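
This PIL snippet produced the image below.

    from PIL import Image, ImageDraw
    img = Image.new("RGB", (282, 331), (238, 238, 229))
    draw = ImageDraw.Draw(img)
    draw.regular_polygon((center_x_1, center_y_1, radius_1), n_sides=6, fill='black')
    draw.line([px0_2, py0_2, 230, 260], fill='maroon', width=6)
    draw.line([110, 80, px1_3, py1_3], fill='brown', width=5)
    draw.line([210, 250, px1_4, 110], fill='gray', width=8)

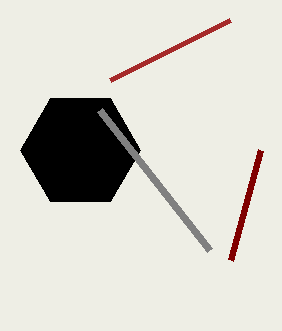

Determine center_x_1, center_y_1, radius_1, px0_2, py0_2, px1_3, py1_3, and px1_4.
center_x_1 = 80; center_y_1 = 150; radius_1 = 60; px0_2 = 260; py0_2 = 150; px1_3 = 230; py1_3 = 20; px1_4 = 100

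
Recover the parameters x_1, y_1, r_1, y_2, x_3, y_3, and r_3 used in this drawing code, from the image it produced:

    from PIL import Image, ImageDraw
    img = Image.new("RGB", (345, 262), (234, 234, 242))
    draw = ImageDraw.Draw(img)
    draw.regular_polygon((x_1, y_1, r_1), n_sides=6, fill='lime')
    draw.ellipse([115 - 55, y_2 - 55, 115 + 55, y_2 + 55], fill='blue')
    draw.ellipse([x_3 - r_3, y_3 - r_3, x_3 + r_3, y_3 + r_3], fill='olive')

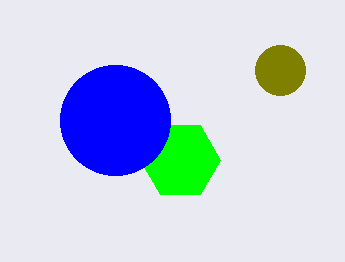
x_1 = 180, y_1 = 160, r_1 = 40, y_2 = 120, x_3 = 280, y_3 = 70, r_3 = 25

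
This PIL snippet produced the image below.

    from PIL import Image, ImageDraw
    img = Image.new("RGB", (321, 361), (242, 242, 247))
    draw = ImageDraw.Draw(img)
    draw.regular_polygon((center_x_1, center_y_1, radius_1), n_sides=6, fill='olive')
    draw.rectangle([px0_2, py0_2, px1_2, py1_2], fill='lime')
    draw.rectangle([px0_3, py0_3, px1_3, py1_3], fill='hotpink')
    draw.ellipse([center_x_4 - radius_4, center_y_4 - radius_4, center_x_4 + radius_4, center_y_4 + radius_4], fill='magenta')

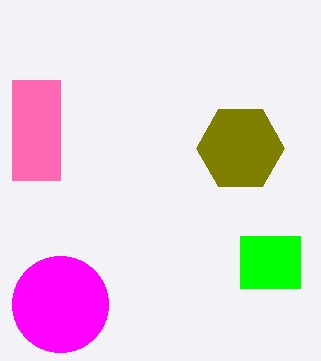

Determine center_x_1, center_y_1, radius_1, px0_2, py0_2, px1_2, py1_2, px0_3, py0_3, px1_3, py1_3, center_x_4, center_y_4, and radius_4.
center_x_1 = 240; center_y_1 = 148; radius_1 = 44; px0_2 = 240; py0_2 = 236; px1_2 = 300; py1_2 = 288; px0_3 = 12; py0_3 = 80; px1_3 = 60; py1_3 = 180; center_x_4 = 60; center_y_4 = 304; radius_4 = 48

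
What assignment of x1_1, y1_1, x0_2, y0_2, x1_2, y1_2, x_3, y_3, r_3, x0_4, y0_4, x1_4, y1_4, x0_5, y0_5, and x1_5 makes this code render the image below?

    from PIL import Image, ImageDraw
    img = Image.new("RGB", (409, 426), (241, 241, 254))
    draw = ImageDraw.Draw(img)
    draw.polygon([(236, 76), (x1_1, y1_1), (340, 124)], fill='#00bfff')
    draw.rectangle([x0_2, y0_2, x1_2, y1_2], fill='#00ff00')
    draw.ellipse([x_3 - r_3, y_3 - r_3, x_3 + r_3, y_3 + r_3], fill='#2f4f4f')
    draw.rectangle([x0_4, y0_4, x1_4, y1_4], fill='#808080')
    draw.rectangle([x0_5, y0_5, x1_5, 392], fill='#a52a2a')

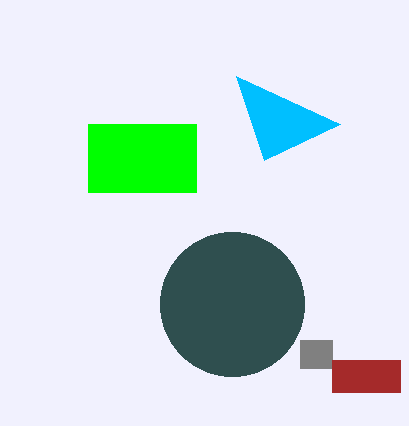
x1_1 = 264; y1_1 = 160; x0_2 = 88; y0_2 = 124; x1_2 = 196; y1_2 = 192; x_3 = 232; y_3 = 304; r_3 = 72; x0_4 = 300; y0_4 = 340; x1_4 = 332; y1_4 = 368; x0_5 = 332; y0_5 = 360; x1_5 = 400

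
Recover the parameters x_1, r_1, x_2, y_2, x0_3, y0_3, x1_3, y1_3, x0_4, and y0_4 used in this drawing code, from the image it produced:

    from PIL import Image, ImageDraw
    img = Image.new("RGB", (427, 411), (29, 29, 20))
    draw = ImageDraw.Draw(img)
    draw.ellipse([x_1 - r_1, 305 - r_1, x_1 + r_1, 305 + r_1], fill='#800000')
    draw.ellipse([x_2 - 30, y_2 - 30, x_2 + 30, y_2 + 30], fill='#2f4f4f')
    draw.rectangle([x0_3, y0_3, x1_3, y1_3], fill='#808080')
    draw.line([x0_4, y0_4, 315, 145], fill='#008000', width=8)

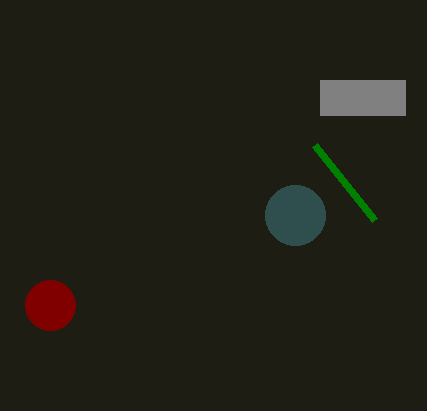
x_1 = 50
r_1 = 25
x_2 = 295
y_2 = 215
x0_3 = 320
y0_3 = 80
x1_3 = 405
y1_3 = 115
x0_4 = 375
y0_4 = 220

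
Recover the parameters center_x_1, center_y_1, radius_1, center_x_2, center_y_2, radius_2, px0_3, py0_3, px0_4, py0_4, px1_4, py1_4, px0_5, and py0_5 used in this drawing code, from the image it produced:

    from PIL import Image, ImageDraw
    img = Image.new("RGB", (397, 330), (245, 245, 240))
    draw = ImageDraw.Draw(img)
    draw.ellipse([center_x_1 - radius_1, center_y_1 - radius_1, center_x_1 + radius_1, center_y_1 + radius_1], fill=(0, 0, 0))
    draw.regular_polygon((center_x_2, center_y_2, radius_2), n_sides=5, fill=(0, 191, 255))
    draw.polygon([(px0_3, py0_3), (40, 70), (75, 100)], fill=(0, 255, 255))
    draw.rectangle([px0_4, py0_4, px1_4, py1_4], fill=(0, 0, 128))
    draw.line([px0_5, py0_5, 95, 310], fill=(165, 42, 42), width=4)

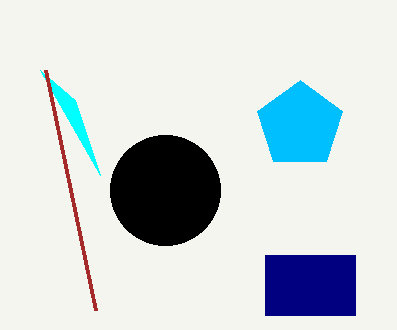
center_x_1 = 165, center_y_1 = 190, radius_1 = 55, center_x_2 = 300, center_y_2 = 125, radius_2 = 45, px0_3 = 100, py0_3 = 175, px0_4 = 265, py0_4 = 255, px1_4 = 355, py1_4 = 315, px0_5 = 45, py0_5 = 70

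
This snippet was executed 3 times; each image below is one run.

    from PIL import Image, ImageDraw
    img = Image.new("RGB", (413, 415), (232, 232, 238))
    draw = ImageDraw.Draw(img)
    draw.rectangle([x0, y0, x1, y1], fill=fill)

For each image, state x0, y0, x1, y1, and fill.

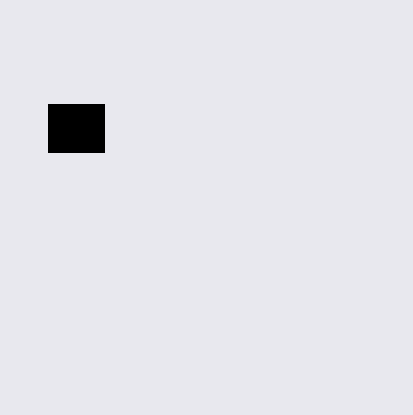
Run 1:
x0 = 48; y0 = 104; x1 = 104; y1 = 152; fill = 'black'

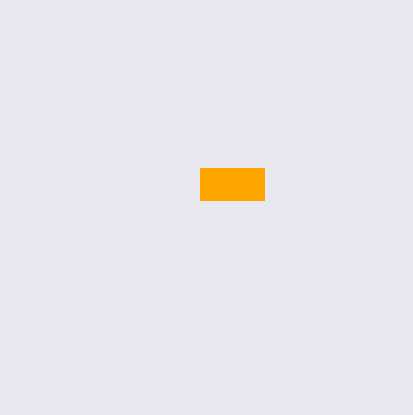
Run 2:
x0 = 200, y0 = 168, x1 = 264, y1 = 200, fill = 'orange'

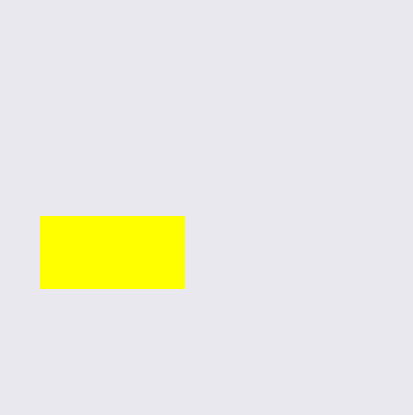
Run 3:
x0 = 40; y0 = 216; x1 = 184; y1 = 288; fill = 'yellow'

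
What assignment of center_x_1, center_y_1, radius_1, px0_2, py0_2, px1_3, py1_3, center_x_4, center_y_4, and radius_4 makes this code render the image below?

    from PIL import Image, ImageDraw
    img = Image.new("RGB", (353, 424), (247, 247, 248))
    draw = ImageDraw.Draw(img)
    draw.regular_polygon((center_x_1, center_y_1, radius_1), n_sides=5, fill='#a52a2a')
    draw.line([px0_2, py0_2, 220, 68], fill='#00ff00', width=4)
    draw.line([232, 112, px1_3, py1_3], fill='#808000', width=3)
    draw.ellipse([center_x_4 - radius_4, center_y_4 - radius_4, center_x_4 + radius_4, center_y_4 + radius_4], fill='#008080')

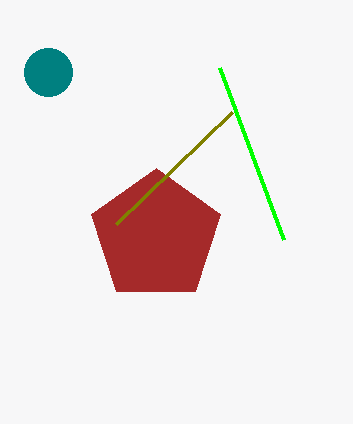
center_x_1 = 156, center_y_1 = 236, radius_1 = 68, px0_2 = 284, py0_2 = 240, px1_3 = 116, py1_3 = 224, center_x_4 = 48, center_y_4 = 72, radius_4 = 24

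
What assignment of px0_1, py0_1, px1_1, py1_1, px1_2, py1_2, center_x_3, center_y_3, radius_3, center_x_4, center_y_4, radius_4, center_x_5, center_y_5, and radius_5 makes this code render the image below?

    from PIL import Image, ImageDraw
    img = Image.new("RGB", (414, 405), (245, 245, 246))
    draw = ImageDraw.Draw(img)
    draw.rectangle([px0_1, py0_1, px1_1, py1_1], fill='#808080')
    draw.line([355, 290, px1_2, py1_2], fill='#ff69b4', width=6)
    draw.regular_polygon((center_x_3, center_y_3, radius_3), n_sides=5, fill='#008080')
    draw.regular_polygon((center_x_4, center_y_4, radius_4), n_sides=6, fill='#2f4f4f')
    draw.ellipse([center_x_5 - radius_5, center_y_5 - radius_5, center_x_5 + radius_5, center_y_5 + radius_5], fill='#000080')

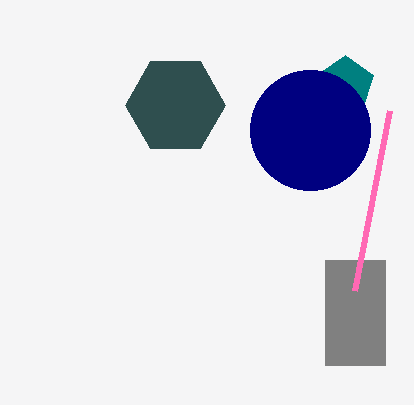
px0_1 = 325; py0_1 = 260; px1_1 = 385; py1_1 = 365; px1_2 = 390; py1_2 = 110; center_x_3 = 345; center_y_3 = 85; radius_3 = 30; center_x_4 = 175; center_y_4 = 105; radius_4 = 50; center_x_5 = 310; center_y_5 = 130; radius_5 = 60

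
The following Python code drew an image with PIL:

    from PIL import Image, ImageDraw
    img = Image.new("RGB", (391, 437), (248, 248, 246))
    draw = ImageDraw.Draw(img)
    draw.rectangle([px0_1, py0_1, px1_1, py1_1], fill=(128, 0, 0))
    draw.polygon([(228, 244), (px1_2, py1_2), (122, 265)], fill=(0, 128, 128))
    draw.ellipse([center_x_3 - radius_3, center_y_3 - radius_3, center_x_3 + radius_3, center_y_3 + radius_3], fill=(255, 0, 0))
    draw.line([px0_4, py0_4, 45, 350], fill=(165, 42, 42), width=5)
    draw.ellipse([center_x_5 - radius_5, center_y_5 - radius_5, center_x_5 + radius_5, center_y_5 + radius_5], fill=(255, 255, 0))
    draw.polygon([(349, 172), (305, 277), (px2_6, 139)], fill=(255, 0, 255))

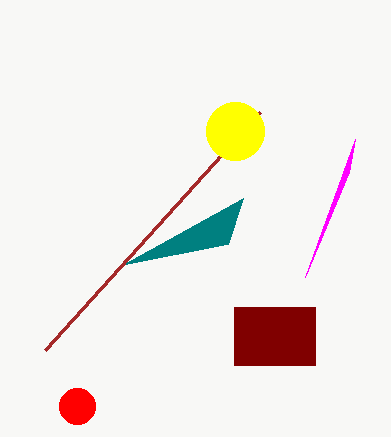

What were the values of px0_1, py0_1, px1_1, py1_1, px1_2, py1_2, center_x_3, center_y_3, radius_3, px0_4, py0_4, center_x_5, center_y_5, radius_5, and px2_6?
px0_1 = 234, py0_1 = 307, px1_1 = 315, py1_1 = 365, px1_2 = 243, py1_2 = 198, center_x_3 = 77, center_y_3 = 406, radius_3 = 18, px0_4 = 260, py0_4 = 112, center_x_5 = 235, center_y_5 = 131, radius_5 = 29, px2_6 = 355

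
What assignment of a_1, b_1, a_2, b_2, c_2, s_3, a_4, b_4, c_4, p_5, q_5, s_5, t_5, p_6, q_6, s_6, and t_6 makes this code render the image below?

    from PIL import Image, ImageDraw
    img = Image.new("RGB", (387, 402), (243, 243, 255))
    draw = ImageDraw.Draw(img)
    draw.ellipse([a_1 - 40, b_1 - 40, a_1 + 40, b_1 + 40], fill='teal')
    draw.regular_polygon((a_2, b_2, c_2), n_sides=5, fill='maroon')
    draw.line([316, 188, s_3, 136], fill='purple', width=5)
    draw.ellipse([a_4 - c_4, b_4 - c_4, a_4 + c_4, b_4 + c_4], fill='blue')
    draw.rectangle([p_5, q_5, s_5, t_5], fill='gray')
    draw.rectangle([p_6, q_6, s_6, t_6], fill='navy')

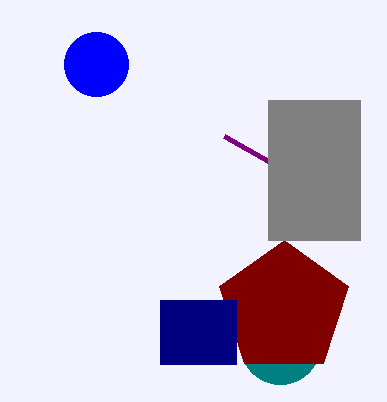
a_1 = 280; b_1 = 344; a_2 = 284; b_2 = 308; c_2 = 68; s_3 = 224; a_4 = 96; b_4 = 64; c_4 = 32; p_5 = 268; q_5 = 100; s_5 = 360; t_5 = 240; p_6 = 160; q_6 = 300; s_6 = 236; t_6 = 364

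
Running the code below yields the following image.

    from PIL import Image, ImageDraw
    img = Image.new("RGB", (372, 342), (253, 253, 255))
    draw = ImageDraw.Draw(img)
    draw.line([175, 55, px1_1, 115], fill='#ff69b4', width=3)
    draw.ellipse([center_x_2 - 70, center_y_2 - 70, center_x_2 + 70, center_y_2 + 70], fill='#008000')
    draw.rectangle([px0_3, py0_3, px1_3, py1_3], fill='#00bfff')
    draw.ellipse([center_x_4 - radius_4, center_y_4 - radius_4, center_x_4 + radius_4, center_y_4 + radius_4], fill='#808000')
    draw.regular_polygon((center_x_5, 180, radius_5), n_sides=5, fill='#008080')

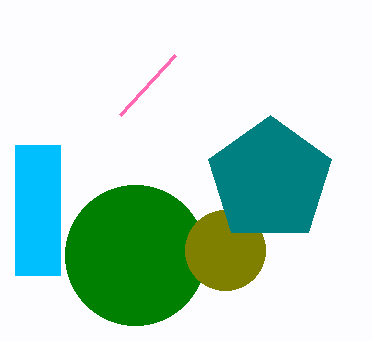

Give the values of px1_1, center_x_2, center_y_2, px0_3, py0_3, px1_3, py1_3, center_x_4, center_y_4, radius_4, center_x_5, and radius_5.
px1_1 = 120, center_x_2 = 135, center_y_2 = 255, px0_3 = 15, py0_3 = 145, px1_3 = 60, py1_3 = 275, center_x_4 = 225, center_y_4 = 250, radius_4 = 40, center_x_5 = 270, radius_5 = 65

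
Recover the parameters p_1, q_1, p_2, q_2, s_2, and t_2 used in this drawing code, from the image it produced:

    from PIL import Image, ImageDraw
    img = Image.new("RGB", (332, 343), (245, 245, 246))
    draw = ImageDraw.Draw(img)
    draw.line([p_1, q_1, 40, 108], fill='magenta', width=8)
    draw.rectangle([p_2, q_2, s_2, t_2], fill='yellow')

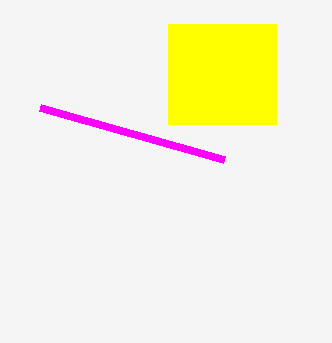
p_1 = 224
q_1 = 160
p_2 = 168
q_2 = 24
s_2 = 276
t_2 = 124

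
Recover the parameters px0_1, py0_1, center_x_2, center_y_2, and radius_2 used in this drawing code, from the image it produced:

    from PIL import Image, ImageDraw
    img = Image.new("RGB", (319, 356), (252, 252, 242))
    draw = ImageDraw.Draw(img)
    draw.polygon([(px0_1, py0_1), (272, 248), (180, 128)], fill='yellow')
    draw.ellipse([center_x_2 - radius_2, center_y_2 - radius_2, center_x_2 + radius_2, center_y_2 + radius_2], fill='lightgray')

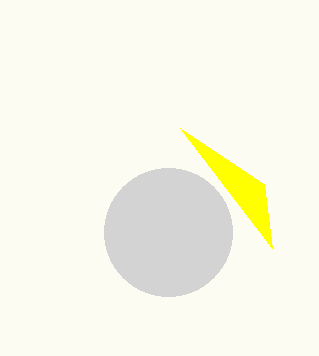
px0_1 = 264; py0_1 = 184; center_x_2 = 168; center_y_2 = 232; radius_2 = 64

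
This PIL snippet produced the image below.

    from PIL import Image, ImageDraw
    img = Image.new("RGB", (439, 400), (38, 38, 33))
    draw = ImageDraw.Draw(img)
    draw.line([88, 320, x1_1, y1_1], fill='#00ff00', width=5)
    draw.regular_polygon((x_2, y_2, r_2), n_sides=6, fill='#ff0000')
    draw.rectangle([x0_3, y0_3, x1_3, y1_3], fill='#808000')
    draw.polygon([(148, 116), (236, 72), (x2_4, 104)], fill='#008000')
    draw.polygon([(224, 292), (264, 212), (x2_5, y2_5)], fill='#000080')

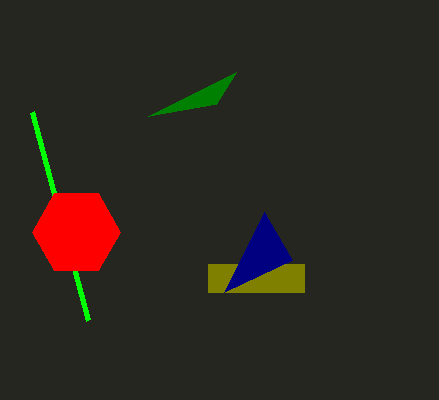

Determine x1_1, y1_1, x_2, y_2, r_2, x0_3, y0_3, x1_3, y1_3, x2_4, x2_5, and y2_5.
x1_1 = 32, y1_1 = 112, x_2 = 76, y_2 = 232, r_2 = 44, x0_3 = 208, y0_3 = 264, x1_3 = 304, y1_3 = 292, x2_4 = 216, x2_5 = 292, y2_5 = 260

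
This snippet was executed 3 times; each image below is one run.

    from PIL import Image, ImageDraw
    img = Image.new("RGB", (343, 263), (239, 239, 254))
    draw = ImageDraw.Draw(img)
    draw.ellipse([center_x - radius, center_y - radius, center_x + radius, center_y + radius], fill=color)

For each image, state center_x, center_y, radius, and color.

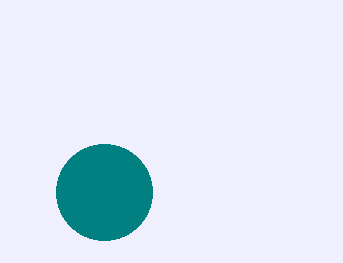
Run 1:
center_x = 104, center_y = 192, radius = 48, color = 'teal'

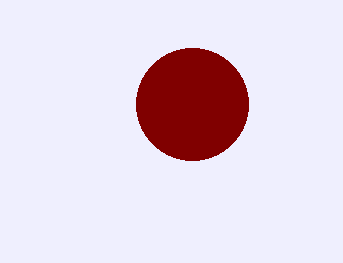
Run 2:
center_x = 192; center_y = 104; radius = 56; color = 'maroon'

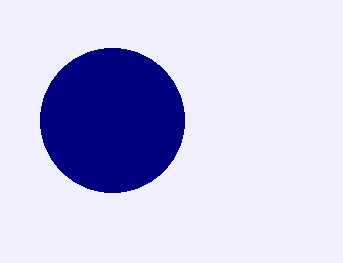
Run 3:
center_x = 112
center_y = 120
radius = 72
color = 'navy'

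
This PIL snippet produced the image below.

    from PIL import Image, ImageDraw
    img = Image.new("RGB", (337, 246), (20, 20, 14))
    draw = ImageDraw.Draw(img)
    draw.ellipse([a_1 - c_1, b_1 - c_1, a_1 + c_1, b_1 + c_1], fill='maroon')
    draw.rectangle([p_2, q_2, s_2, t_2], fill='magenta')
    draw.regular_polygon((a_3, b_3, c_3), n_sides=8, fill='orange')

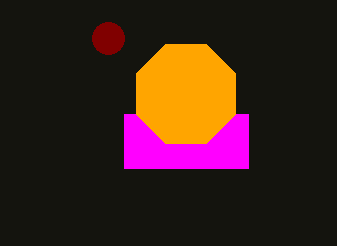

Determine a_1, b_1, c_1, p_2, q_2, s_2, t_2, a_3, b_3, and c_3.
a_1 = 108; b_1 = 38; c_1 = 16; p_2 = 124; q_2 = 114; s_2 = 248; t_2 = 168; a_3 = 186; b_3 = 94; c_3 = 54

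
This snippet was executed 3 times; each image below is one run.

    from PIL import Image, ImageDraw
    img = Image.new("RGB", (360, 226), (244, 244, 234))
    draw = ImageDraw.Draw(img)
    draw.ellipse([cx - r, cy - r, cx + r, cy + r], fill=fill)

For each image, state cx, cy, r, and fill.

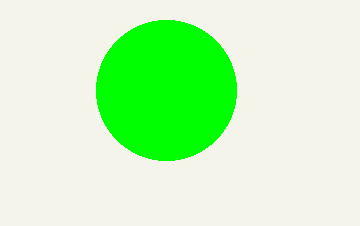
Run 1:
cx = 166; cy = 90; r = 70; fill = 'lime'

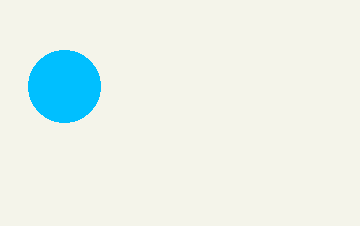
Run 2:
cx = 64; cy = 86; r = 36; fill = 'deepskyblue'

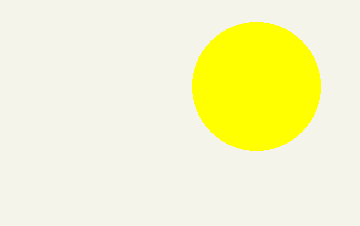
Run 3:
cx = 256
cy = 86
r = 64
fill = 'yellow'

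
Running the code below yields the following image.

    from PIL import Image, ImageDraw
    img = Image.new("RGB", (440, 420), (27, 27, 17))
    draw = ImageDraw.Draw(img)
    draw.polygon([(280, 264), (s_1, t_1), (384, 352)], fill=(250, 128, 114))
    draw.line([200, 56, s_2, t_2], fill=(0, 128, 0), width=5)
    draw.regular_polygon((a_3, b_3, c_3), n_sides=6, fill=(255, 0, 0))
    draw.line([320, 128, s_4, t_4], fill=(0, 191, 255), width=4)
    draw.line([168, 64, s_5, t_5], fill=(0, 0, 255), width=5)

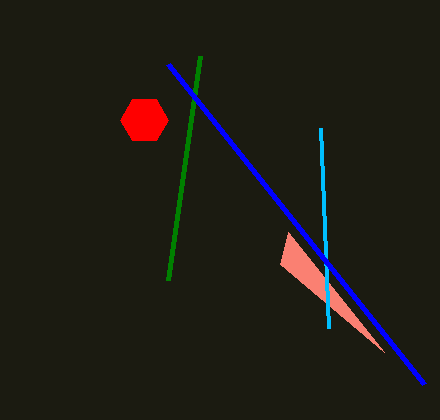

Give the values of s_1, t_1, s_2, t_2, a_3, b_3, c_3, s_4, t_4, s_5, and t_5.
s_1 = 288, t_1 = 232, s_2 = 168, t_2 = 280, a_3 = 144, b_3 = 120, c_3 = 24, s_4 = 328, t_4 = 328, s_5 = 424, t_5 = 384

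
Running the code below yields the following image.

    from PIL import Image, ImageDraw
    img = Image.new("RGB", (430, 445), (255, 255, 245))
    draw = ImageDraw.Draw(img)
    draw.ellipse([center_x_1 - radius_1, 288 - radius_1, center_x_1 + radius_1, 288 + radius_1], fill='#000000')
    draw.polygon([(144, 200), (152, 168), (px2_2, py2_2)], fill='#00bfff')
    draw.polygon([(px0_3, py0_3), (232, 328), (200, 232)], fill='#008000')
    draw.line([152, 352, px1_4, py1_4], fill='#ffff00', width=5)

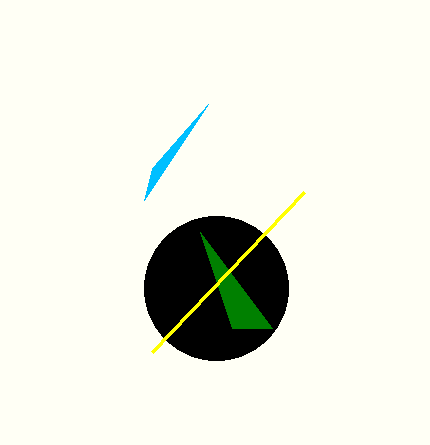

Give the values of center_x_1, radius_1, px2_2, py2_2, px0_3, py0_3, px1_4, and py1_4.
center_x_1 = 216
radius_1 = 72
px2_2 = 208
py2_2 = 104
px0_3 = 272
py0_3 = 328
px1_4 = 304
py1_4 = 192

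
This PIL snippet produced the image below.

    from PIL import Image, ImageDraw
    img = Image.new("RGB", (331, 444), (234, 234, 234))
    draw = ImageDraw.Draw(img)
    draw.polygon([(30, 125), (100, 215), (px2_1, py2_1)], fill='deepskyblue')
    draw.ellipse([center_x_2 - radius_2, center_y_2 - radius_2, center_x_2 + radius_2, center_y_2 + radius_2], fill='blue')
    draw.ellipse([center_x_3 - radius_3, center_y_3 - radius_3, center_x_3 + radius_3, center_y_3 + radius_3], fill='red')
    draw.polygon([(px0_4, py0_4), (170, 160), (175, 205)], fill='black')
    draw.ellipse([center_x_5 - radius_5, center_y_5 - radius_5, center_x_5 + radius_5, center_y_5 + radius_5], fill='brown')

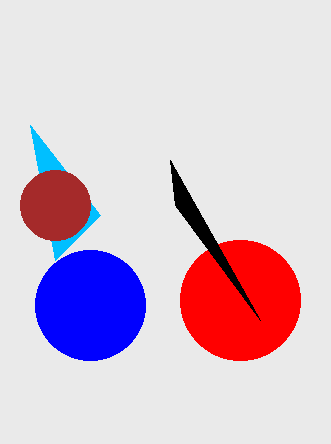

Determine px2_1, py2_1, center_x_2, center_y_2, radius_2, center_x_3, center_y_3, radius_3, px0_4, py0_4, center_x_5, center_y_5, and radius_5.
px2_1 = 55
py2_1 = 260
center_x_2 = 90
center_y_2 = 305
radius_2 = 55
center_x_3 = 240
center_y_3 = 300
radius_3 = 60
px0_4 = 260
py0_4 = 320
center_x_5 = 55
center_y_5 = 205
radius_5 = 35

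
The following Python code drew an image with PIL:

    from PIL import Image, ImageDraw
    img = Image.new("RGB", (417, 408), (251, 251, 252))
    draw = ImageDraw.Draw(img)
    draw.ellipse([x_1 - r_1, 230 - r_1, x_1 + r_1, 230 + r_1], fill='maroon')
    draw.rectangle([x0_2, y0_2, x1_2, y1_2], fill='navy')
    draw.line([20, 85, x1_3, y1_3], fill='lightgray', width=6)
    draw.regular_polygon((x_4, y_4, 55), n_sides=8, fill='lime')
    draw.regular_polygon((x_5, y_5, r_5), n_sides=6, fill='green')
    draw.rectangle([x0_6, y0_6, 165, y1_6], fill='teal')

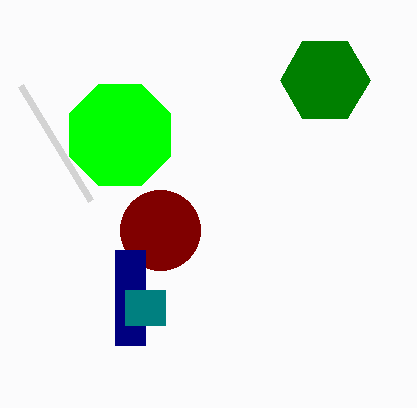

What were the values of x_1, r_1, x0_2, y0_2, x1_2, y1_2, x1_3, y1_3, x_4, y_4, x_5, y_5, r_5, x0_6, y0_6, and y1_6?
x_1 = 160, r_1 = 40, x0_2 = 115, y0_2 = 250, x1_2 = 145, y1_2 = 345, x1_3 = 90, y1_3 = 200, x_4 = 120, y_4 = 135, x_5 = 325, y_5 = 80, r_5 = 45, x0_6 = 125, y0_6 = 290, y1_6 = 325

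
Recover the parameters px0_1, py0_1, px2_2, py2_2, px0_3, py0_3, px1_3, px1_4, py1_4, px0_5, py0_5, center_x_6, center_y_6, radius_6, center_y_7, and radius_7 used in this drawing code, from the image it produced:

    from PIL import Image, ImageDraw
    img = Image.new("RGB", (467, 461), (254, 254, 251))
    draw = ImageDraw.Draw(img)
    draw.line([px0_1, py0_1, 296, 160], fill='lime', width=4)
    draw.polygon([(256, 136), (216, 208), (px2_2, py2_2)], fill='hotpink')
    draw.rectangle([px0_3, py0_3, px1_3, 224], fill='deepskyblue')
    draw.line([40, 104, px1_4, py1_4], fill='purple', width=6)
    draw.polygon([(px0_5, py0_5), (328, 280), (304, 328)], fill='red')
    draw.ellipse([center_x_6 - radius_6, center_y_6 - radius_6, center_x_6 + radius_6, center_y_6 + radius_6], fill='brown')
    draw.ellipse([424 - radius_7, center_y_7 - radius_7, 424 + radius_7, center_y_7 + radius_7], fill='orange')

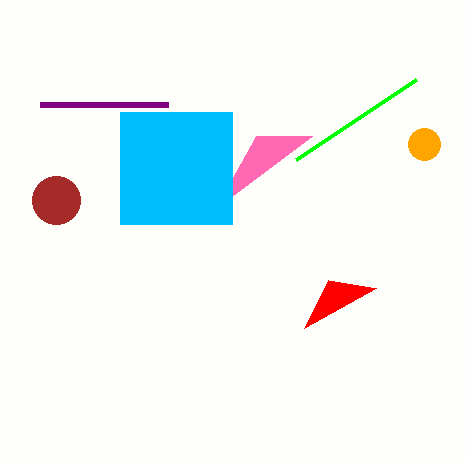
px0_1 = 416, py0_1 = 80, px2_2 = 312, py2_2 = 136, px0_3 = 120, py0_3 = 112, px1_3 = 232, px1_4 = 168, py1_4 = 104, px0_5 = 376, py0_5 = 288, center_x_6 = 56, center_y_6 = 200, radius_6 = 24, center_y_7 = 144, radius_7 = 16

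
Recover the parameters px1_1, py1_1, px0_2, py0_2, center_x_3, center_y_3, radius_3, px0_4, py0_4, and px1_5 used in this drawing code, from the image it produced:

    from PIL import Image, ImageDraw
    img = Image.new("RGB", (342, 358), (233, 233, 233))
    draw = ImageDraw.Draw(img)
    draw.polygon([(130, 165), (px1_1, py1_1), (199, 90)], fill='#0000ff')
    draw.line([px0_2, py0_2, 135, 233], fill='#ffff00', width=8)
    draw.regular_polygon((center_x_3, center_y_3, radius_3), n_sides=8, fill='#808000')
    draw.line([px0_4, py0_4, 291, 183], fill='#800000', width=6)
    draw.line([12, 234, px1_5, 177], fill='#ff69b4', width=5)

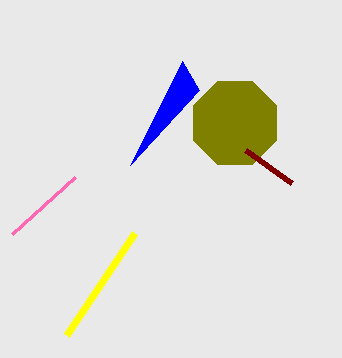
px1_1 = 182; py1_1 = 61; px0_2 = 67; py0_2 = 335; center_x_3 = 235; center_y_3 = 123; radius_3 = 45; px0_4 = 245; py0_4 = 150; px1_5 = 75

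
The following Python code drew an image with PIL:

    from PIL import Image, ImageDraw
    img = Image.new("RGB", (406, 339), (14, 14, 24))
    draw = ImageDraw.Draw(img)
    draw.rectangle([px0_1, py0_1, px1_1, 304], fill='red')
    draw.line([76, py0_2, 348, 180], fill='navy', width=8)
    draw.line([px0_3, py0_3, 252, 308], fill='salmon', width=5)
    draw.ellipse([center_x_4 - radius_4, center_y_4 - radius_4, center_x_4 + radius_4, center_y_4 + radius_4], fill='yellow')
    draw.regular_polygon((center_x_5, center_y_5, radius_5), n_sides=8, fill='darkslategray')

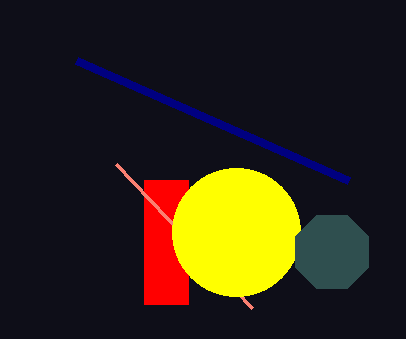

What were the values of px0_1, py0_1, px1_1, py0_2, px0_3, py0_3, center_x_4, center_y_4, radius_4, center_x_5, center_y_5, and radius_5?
px0_1 = 144, py0_1 = 180, px1_1 = 188, py0_2 = 60, px0_3 = 116, py0_3 = 164, center_x_4 = 236, center_y_4 = 232, radius_4 = 64, center_x_5 = 332, center_y_5 = 252, radius_5 = 40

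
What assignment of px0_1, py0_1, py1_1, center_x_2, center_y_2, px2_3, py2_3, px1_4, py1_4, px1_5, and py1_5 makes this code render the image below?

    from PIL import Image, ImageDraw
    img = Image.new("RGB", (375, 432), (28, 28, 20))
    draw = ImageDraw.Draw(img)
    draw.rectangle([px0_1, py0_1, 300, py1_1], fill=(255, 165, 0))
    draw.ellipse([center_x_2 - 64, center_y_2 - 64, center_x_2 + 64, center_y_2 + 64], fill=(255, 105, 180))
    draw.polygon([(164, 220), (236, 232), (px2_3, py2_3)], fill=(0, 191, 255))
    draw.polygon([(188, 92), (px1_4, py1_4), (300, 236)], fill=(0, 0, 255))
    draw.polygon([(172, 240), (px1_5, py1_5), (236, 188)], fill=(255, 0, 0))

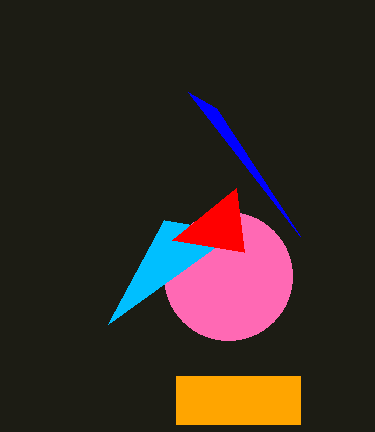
px0_1 = 176
py0_1 = 376
py1_1 = 424
center_x_2 = 228
center_y_2 = 276
px2_3 = 108
py2_3 = 324
px1_4 = 216
py1_4 = 108
px1_5 = 244
py1_5 = 252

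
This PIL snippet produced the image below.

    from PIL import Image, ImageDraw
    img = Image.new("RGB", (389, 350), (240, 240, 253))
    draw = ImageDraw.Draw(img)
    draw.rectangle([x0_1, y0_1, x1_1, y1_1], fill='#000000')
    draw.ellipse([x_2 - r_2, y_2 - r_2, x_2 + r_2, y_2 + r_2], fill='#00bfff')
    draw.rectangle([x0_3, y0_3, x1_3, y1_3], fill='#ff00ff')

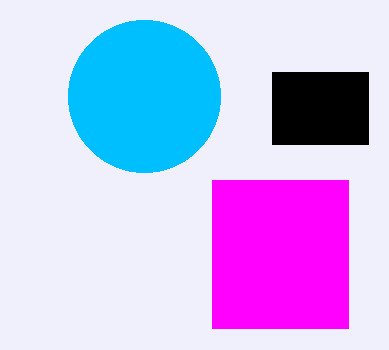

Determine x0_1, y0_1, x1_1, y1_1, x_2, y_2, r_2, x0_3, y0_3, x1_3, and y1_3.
x0_1 = 272
y0_1 = 72
x1_1 = 368
y1_1 = 144
x_2 = 144
y_2 = 96
r_2 = 76
x0_3 = 212
y0_3 = 180
x1_3 = 348
y1_3 = 328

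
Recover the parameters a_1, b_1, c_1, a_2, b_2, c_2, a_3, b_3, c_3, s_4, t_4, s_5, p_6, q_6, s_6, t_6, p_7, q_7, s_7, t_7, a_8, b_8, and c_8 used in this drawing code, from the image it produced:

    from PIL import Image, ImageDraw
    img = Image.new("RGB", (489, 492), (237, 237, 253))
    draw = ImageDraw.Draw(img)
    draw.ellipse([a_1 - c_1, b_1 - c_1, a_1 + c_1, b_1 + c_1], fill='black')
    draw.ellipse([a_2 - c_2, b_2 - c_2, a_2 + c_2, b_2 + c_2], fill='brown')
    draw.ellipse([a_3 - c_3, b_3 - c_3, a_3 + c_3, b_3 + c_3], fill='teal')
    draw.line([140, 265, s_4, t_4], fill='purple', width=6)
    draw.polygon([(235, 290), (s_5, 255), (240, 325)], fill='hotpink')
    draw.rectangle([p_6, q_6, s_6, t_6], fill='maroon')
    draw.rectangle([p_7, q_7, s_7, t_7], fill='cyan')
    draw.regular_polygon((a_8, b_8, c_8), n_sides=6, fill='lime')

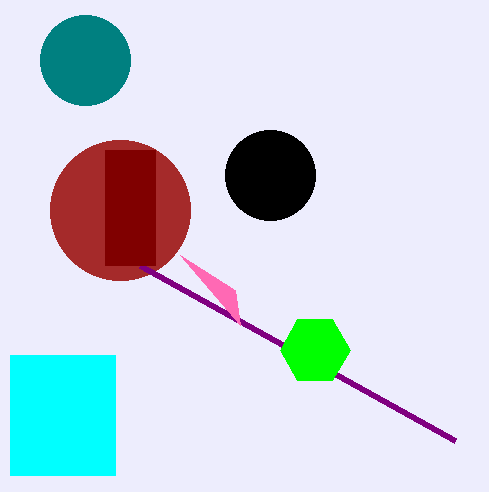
a_1 = 270; b_1 = 175; c_1 = 45; a_2 = 120; b_2 = 210; c_2 = 70; a_3 = 85; b_3 = 60; c_3 = 45; s_4 = 455; t_4 = 440; s_5 = 180; p_6 = 105; q_6 = 150; s_6 = 155; t_6 = 265; p_7 = 10; q_7 = 355; s_7 = 115; t_7 = 475; a_8 = 315; b_8 = 350; c_8 = 35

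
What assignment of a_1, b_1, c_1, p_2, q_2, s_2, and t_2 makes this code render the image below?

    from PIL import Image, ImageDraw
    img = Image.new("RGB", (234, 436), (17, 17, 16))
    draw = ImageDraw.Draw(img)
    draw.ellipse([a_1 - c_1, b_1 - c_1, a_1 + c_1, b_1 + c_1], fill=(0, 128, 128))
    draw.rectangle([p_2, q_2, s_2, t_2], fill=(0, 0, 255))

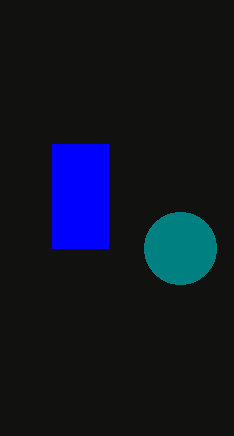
a_1 = 180; b_1 = 248; c_1 = 36; p_2 = 52; q_2 = 144; s_2 = 108; t_2 = 248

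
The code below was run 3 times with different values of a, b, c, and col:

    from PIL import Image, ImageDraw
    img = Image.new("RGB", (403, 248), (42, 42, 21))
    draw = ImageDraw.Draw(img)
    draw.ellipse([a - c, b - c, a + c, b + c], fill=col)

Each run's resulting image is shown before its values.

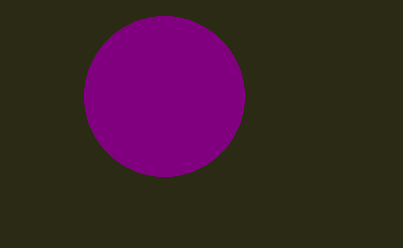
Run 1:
a = 164
b = 96
c = 80
col = 'purple'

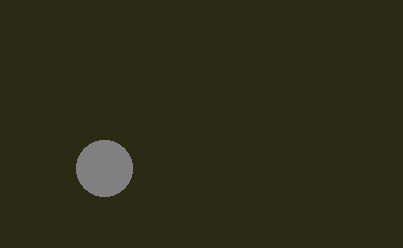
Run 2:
a = 104
b = 168
c = 28
col = 'gray'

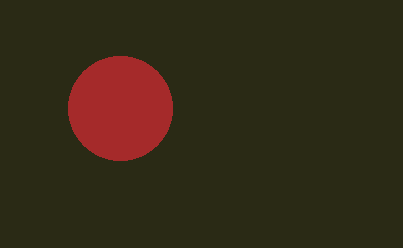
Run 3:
a = 120
b = 108
c = 52
col = 'brown'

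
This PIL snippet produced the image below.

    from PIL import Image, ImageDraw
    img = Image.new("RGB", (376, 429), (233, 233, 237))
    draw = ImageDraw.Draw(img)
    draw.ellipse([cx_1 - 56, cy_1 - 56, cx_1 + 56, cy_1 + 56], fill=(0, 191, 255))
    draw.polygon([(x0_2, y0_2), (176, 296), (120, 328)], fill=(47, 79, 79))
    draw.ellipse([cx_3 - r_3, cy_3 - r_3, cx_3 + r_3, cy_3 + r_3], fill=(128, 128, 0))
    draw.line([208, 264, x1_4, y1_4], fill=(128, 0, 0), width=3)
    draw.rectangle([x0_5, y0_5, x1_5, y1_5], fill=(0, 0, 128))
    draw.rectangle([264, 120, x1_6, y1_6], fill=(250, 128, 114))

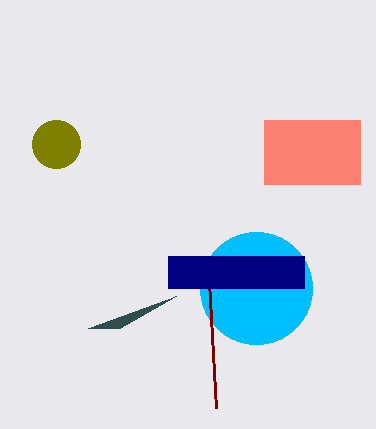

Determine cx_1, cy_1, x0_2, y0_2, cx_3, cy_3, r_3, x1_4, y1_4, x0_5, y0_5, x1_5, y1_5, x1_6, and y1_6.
cx_1 = 256; cy_1 = 288; x0_2 = 88; y0_2 = 328; cx_3 = 56; cy_3 = 144; r_3 = 24; x1_4 = 216; y1_4 = 408; x0_5 = 168; y0_5 = 256; x1_5 = 304; y1_5 = 288; x1_6 = 360; y1_6 = 184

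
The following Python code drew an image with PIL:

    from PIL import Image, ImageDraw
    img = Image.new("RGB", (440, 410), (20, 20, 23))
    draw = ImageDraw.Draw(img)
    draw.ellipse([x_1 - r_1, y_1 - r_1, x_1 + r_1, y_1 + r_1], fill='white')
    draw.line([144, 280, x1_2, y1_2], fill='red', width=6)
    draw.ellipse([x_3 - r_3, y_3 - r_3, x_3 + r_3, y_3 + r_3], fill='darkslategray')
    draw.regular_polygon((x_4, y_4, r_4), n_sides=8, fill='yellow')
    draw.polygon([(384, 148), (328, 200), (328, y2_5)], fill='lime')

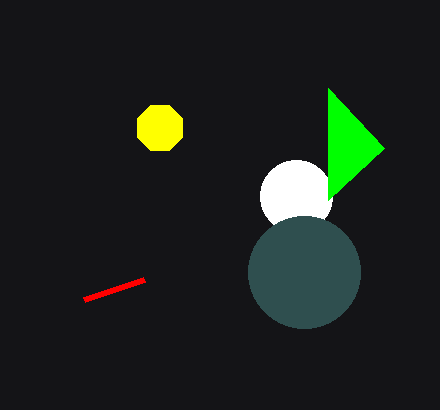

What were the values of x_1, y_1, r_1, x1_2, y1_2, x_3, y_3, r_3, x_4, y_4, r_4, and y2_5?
x_1 = 296; y_1 = 196; r_1 = 36; x1_2 = 84; y1_2 = 300; x_3 = 304; y_3 = 272; r_3 = 56; x_4 = 160; y_4 = 128; r_4 = 24; y2_5 = 88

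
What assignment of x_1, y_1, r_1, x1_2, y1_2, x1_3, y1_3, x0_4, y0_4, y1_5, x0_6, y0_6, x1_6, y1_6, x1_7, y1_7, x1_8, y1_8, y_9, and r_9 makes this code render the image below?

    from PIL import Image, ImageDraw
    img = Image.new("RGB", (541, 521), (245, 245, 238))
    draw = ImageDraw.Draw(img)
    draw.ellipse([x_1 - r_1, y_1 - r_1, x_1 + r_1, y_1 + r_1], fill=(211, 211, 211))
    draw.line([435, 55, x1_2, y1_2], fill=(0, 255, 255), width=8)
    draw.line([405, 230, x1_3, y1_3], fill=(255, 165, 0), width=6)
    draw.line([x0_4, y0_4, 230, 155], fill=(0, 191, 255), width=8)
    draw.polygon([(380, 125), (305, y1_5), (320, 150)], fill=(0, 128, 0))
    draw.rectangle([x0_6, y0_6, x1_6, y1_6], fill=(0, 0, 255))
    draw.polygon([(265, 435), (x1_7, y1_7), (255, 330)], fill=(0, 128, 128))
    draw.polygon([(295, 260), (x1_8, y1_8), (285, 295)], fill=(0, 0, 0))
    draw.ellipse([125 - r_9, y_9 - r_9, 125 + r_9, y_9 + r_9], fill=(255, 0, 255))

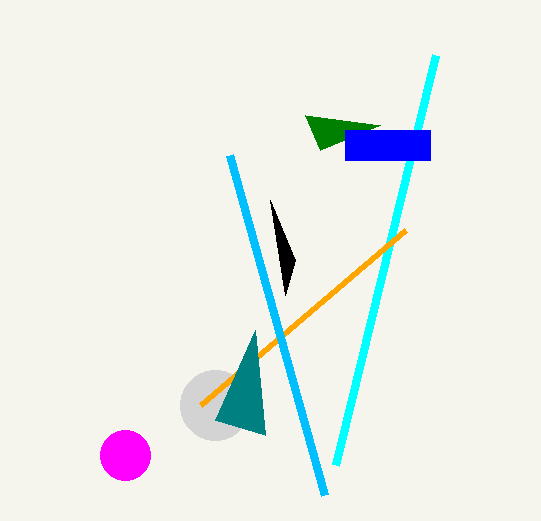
x_1 = 215; y_1 = 405; r_1 = 35; x1_2 = 335; y1_2 = 465; x1_3 = 200; y1_3 = 405; x0_4 = 325; y0_4 = 495; y1_5 = 115; x0_6 = 345; y0_6 = 130; x1_6 = 430; y1_6 = 160; x1_7 = 215; y1_7 = 420; x1_8 = 270; y1_8 = 200; y_9 = 455; r_9 = 25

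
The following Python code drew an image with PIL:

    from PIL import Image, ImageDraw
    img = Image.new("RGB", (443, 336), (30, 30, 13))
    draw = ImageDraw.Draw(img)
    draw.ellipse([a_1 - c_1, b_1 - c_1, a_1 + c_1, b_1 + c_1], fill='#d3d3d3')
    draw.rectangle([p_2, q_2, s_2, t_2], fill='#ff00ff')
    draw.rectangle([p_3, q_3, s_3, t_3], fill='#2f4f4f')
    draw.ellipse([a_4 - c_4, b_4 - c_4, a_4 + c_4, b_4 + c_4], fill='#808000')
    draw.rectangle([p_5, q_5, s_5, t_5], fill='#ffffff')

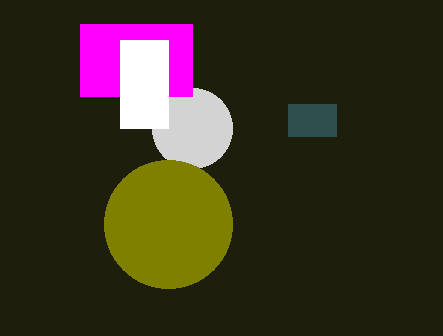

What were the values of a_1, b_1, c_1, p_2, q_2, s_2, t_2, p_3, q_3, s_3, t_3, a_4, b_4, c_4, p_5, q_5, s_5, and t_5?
a_1 = 192, b_1 = 128, c_1 = 40, p_2 = 80, q_2 = 24, s_2 = 192, t_2 = 96, p_3 = 288, q_3 = 104, s_3 = 336, t_3 = 136, a_4 = 168, b_4 = 224, c_4 = 64, p_5 = 120, q_5 = 40, s_5 = 168, t_5 = 128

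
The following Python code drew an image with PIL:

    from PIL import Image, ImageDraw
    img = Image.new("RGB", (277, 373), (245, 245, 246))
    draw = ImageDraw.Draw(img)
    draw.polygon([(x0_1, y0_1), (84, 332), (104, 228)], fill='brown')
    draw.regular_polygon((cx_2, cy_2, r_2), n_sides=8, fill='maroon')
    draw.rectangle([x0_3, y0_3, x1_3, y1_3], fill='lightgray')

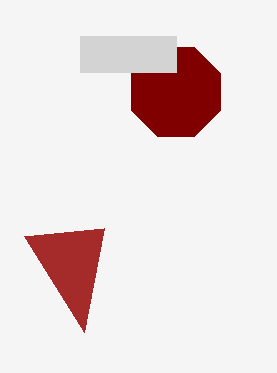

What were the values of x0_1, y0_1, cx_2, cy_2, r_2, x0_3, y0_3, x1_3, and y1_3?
x0_1 = 24; y0_1 = 236; cx_2 = 176; cy_2 = 92; r_2 = 48; x0_3 = 80; y0_3 = 36; x1_3 = 176; y1_3 = 72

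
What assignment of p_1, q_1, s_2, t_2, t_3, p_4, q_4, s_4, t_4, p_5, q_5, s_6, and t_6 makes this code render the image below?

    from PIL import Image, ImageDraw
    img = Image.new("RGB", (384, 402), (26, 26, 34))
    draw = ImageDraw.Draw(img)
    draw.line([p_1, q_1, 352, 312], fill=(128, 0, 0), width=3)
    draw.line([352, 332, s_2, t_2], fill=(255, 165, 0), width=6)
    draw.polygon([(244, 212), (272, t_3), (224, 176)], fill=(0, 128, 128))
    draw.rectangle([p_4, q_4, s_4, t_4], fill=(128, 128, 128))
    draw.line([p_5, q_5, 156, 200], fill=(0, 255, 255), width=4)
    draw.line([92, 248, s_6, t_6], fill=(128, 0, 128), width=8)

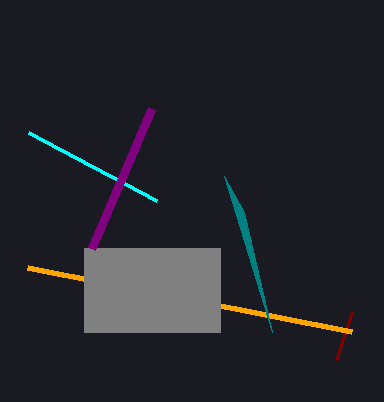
p_1 = 336, q_1 = 360, s_2 = 28, t_2 = 268, t_3 = 332, p_4 = 84, q_4 = 248, s_4 = 220, t_4 = 332, p_5 = 28, q_5 = 132, s_6 = 152, t_6 = 108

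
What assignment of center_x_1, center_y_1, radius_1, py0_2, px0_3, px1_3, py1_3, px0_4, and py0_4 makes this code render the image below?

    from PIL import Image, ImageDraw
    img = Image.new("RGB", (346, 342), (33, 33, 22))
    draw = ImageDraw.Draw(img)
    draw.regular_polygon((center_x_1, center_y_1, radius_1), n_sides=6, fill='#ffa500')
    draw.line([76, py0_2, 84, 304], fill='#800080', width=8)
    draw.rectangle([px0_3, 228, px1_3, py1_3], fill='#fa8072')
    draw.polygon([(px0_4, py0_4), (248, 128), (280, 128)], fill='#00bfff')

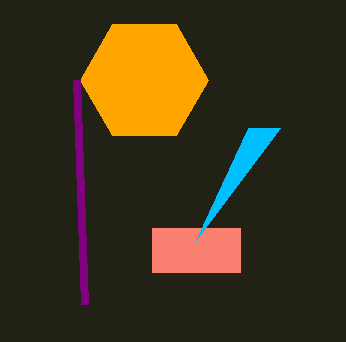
center_x_1 = 144; center_y_1 = 80; radius_1 = 64; py0_2 = 80; px0_3 = 152; px1_3 = 240; py1_3 = 272; px0_4 = 196; py0_4 = 240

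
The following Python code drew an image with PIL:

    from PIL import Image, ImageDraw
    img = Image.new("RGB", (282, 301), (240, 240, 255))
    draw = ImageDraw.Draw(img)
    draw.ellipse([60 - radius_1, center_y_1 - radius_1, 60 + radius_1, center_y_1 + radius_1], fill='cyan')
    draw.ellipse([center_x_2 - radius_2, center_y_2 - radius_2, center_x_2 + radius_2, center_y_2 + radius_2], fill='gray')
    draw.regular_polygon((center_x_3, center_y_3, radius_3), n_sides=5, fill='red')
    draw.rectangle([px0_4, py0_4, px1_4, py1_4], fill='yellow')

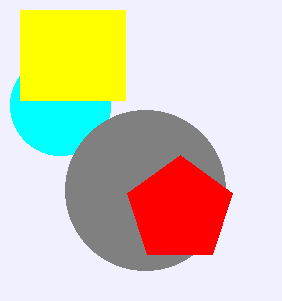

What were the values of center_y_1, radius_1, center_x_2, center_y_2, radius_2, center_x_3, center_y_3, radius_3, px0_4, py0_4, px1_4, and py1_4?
center_y_1 = 105
radius_1 = 50
center_x_2 = 145
center_y_2 = 190
radius_2 = 80
center_x_3 = 180
center_y_3 = 210
radius_3 = 55
px0_4 = 20
py0_4 = 10
px1_4 = 125
py1_4 = 100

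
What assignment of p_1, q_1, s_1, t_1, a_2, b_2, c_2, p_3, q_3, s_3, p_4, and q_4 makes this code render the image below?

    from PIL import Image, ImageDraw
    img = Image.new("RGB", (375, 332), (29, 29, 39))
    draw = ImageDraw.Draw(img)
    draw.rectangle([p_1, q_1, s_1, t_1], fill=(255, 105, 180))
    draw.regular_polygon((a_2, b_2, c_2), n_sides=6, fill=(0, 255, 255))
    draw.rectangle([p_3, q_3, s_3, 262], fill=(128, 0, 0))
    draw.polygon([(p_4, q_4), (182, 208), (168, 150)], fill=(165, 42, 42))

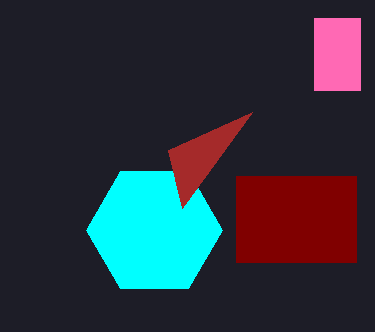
p_1 = 314
q_1 = 18
s_1 = 360
t_1 = 90
a_2 = 154
b_2 = 230
c_2 = 68
p_3 = 236
q_3 = 176
s_3 = 356
p_4 = 252
q_4 = 112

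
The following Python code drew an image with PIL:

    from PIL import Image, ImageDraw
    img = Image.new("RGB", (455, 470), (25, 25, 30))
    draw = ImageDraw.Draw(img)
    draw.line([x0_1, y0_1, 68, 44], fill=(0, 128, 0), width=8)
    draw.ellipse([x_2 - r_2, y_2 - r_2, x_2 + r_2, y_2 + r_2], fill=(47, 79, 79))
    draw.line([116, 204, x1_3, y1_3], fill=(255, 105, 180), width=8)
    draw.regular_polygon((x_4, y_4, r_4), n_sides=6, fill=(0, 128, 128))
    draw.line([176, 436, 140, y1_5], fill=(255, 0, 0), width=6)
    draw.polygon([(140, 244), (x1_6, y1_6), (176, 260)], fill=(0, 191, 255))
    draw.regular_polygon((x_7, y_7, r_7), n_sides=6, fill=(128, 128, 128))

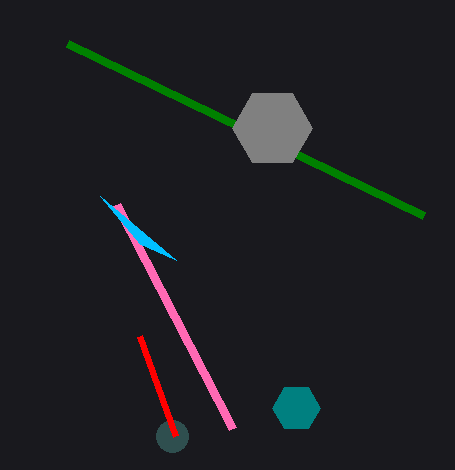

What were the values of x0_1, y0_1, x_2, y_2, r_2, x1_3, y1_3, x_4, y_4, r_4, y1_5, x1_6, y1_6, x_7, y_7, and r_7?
x0_1 = 424
y0_1 = 216
x_2 = 172
y_2 = 436
r_2 = 16
x1_3 = 232
y1_3 = 428
x_4 = 296
y_4 = 408
r_4 = 24
y1_5 = 336
x1_6 = 100
y1_6 = 196
x_7 = 272
y_7 = 128
r_7 = 40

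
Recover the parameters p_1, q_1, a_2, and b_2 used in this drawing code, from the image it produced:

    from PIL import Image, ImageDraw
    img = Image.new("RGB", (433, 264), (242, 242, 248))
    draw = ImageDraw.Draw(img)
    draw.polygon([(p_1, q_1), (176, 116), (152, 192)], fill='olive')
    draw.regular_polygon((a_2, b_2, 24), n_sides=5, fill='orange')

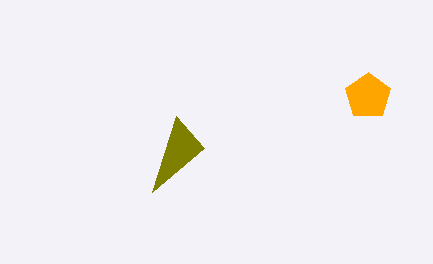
p_1 = 204
q_1 = 148
a_2 = 368
b_2 = 96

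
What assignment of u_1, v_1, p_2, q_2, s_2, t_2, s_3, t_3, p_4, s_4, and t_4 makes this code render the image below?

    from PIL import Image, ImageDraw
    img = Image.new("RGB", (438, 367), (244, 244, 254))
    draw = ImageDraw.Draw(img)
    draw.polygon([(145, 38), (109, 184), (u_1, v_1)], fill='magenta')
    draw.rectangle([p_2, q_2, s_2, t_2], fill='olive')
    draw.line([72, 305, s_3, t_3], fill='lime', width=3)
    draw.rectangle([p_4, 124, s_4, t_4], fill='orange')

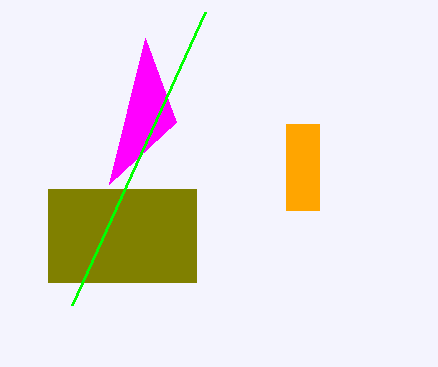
u_1 = 176, v_1 = 122, p_2 = 48, q_2 = 189, s_2 = 196, t_2 = 282, s_3 = 205, t_3 = 12, p_4 = 286, s_4 = 319, t_4 = 210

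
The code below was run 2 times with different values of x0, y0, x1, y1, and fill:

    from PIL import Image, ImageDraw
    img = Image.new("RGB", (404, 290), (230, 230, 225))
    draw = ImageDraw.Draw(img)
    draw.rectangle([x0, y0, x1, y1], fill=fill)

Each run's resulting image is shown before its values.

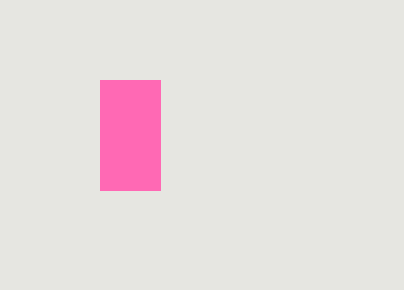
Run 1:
x0 = 100, y0 = 80, x1 = 160, y1 = 190, fill = 'hotpink'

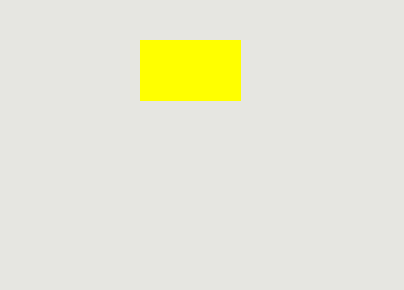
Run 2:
x0 = 140
y0 = 40
x1 = 240
y1 = 100
fill = 'yellow'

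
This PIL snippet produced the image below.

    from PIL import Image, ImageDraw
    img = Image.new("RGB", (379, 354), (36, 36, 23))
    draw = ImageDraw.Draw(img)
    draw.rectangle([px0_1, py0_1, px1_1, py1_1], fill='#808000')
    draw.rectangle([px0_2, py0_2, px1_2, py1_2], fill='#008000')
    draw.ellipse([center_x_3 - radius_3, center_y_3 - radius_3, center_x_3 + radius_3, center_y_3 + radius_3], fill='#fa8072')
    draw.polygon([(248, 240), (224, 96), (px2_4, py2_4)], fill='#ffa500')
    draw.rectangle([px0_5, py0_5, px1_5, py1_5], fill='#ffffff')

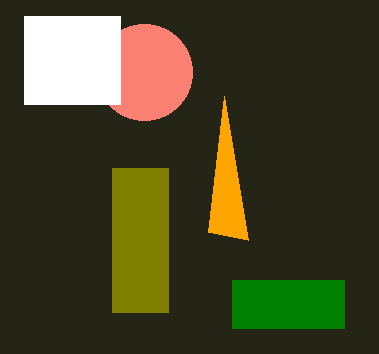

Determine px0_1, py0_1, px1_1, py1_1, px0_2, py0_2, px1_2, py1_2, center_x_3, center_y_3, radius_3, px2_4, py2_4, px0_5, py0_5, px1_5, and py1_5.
px0_1 = 112; py0_1 = 168; px1_1 = 168; py1_1 = 312; px0_2 = 232; py0_2 = 280; px1_2 = 344; py1_2 = 328; center_x_3 = 144; center_y_3 = 72; radius_3 = 48; px2_4 = 208; py2_4 = 232; px0_5 = 24; py0_5 = 16; px1_5 = 120; py1_5 = 104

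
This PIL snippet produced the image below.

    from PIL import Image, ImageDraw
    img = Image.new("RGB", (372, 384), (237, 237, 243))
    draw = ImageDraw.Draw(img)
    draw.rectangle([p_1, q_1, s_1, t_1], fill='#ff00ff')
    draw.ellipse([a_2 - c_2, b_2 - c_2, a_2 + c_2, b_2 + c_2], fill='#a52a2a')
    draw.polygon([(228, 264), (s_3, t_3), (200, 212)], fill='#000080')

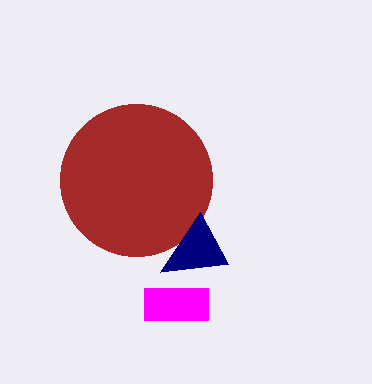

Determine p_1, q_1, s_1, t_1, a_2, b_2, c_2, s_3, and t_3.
p_1 = 144
q_1 = 288
s_1 = 208
t_1 = 320
a_2 = 136
b_2 = 180
c_2 = 76
s_3 = 160
t_3 = 272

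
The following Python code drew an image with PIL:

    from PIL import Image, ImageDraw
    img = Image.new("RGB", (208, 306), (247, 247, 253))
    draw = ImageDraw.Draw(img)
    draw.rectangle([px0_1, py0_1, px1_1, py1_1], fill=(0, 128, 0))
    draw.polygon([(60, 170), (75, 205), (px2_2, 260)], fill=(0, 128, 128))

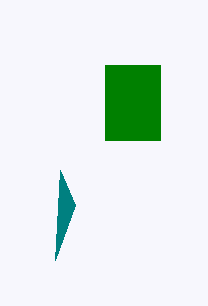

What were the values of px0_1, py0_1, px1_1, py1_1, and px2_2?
px0_1 = 105, py0_1 = 65, px1_1 = 160, py1_1 = 140, px2_2 = 55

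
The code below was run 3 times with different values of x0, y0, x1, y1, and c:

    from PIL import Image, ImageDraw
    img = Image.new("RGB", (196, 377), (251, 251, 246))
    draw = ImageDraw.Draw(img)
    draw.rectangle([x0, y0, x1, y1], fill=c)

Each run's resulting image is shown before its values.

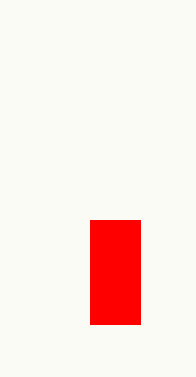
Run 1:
x0 = 90
y0 = 220
x1 = 140
y1 = 324
c = 'red'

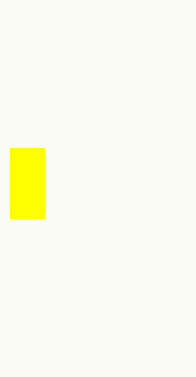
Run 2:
x0 = 10, y0 = 148, x1 = 44, y1 = 218, c = 'yellow'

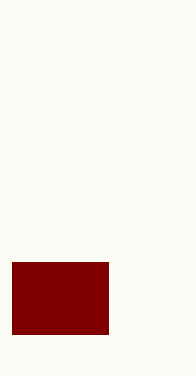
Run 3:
x0 = 12
y0 = 262
x1 = 108
y1 = 334
c = 'maroon'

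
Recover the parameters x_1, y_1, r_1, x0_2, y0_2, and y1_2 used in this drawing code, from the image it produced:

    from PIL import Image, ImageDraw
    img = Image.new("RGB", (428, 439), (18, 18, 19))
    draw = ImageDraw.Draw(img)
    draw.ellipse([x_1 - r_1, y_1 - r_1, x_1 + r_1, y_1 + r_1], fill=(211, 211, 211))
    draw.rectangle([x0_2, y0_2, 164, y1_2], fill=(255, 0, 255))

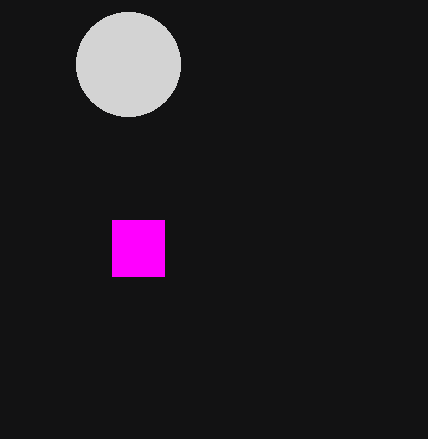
x_1 = 128; y_1 = 64; r_1 = 52; x0_2 = 112; y0_2 = 220; y1_2 = 276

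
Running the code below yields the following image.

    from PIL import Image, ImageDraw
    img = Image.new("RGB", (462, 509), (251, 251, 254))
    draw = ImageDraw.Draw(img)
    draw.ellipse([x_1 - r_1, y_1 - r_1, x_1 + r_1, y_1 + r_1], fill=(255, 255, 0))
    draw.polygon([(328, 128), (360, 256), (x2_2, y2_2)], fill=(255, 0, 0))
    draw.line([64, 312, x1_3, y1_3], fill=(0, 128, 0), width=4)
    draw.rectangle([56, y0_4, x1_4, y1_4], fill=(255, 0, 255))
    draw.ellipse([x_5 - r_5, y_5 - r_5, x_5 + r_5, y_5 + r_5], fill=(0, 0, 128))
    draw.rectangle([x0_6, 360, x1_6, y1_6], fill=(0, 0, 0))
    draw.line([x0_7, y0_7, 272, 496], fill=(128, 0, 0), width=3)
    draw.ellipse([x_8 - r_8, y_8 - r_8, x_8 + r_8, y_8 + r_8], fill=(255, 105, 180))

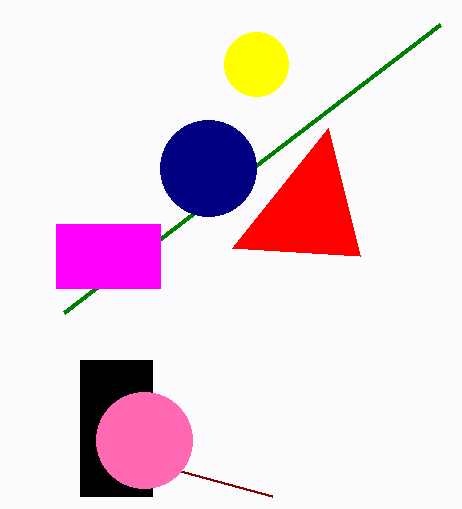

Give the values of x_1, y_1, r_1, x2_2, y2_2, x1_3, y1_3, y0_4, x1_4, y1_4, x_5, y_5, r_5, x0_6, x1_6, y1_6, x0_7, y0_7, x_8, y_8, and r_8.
x_1 = 256, y_1 = 64, r_1 = 32, x2_2 = 232, y2_2 = 248, x1_3 = 440, y1_3 = 24, y0_4 = 224, x1_4 = 160, y1_4 = 288, x_5 = 208, y_5 = 168, r_5 = 48, x0_6 = 80, x1_6 = 152, y1_6 = 496, x0_7 = 96, y0_7 = 448, x_8 = 144, y_8 = 440, r_8 = 48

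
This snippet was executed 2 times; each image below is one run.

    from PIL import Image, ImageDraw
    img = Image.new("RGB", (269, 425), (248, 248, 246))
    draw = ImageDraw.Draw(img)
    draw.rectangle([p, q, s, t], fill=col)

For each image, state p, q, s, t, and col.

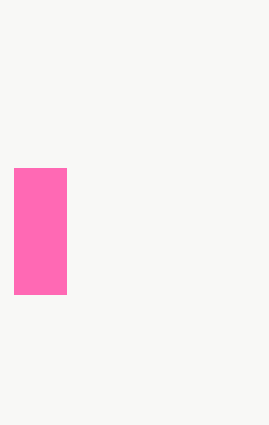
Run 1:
p = 14, q = 168, s = 66, t = 294, col = 'hotpink'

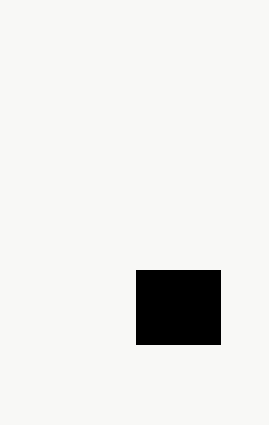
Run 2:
p = 136, q = 270, s = 220, t = 344, col = 'black'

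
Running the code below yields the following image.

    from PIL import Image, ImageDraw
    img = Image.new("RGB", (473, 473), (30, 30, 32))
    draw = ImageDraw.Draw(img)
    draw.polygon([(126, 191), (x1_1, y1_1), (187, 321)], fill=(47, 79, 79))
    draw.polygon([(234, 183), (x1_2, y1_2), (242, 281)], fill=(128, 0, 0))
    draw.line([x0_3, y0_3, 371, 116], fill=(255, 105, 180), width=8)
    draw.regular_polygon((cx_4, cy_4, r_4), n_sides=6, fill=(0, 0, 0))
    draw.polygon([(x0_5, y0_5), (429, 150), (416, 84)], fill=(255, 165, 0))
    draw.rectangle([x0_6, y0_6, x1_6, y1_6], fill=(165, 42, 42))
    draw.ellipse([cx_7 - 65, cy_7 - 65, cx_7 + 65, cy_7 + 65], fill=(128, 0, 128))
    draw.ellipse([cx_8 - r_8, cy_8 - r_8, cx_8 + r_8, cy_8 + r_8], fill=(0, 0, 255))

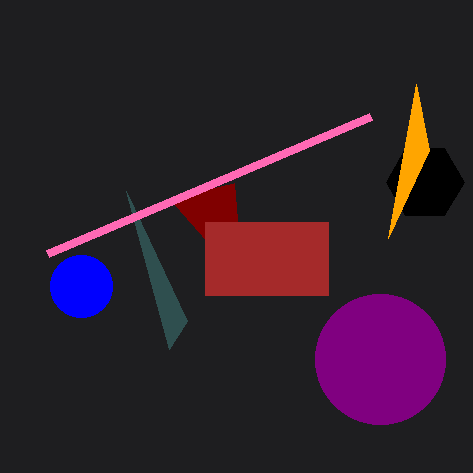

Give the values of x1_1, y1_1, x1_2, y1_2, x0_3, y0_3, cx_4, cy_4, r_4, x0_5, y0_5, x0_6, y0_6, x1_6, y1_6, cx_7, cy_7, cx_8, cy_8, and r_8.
x1_1 = 169
y1_1 = 349
x1_2 = 169
y1_2 = 198
x0_3 = 48
y0_3 = 253
cx_4 = 425
cy_4 = 182
r_4 = 39
x0_5 = 388
y0_5 = 238
x0_6 = 205
y0_6 = 222
x1_6 = 328
y1_6 = 295
cx_7 = 380
cy_7 = 359
cx_8 = 81
cy_8 = 286
r_8 = 31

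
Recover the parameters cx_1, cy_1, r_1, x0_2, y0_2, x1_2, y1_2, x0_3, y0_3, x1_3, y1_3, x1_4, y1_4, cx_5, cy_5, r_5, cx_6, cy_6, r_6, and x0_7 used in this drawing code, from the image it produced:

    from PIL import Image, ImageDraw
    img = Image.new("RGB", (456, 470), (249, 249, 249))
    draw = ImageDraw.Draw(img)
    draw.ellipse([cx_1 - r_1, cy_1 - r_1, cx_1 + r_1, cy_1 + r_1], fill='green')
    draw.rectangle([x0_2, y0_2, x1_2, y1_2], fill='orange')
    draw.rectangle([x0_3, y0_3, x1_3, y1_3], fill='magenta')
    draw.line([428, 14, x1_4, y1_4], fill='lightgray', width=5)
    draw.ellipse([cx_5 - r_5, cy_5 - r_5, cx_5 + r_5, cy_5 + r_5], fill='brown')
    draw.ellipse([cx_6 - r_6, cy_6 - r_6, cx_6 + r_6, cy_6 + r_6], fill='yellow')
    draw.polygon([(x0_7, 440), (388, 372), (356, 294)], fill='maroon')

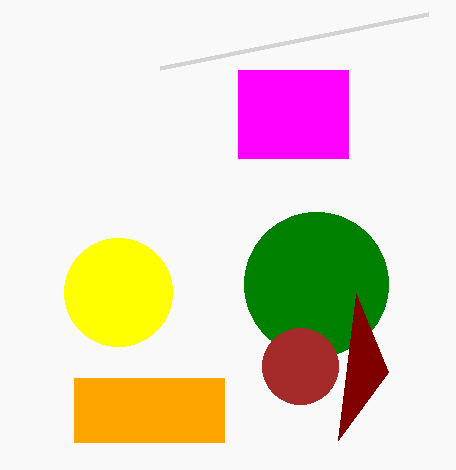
cx_1 = 316, cy_1 = 284, r_1 = 72, x0_2 = 74, y0_2 = 378, x1_2 = 224, y1_2 = 442, x0_3 = 238, y0_3 = 70, x1_3 = 348, y1_3 = 158, x1_4 = 160, y1_4 = 68, cx_5 = 300, cy_5 = 366, r_5 = 38, cx_6 = 118, cy_6 = 292, r_6 = 54, x0_7 = 338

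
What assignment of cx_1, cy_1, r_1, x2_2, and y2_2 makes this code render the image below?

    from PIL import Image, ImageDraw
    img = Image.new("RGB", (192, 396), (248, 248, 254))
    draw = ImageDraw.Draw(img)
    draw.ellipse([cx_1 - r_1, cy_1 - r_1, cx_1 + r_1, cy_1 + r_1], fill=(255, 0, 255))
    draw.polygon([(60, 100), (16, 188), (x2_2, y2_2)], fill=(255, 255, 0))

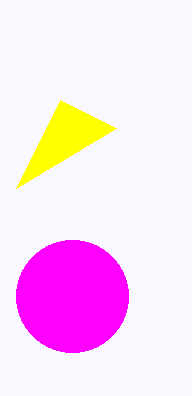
cx_1 = 72; cy_1 = 296; r_1 = 56; x2_2 = 116; y2_2 = 128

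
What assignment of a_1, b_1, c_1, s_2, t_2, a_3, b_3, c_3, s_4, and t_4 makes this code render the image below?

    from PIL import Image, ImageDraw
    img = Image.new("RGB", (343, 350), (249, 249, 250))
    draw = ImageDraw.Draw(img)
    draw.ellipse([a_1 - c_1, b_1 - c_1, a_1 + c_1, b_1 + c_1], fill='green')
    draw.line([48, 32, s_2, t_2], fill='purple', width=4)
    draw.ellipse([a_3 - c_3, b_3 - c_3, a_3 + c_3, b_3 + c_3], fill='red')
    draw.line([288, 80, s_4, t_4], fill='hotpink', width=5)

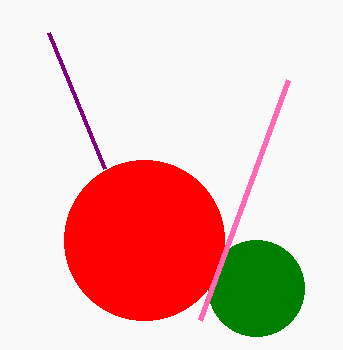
a_1 = 256, b_1 = 288, c_1 = 48, s_2 = 104, t_2 = 168, a_3 = 144, b_3 = 240, c_3 = 80, s_4 = 200, t_4 = 320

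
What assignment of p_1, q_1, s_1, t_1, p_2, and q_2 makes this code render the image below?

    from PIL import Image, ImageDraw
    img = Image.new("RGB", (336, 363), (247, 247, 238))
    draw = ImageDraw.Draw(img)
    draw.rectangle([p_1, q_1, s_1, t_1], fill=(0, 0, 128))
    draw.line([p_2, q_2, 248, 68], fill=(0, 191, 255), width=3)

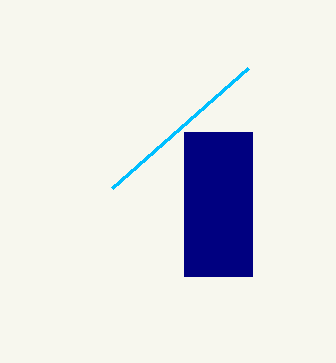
p_1 = 184
q_1 = 132
s_1 = 252
t_1 = 276
p_2 = 112
q_2 = 188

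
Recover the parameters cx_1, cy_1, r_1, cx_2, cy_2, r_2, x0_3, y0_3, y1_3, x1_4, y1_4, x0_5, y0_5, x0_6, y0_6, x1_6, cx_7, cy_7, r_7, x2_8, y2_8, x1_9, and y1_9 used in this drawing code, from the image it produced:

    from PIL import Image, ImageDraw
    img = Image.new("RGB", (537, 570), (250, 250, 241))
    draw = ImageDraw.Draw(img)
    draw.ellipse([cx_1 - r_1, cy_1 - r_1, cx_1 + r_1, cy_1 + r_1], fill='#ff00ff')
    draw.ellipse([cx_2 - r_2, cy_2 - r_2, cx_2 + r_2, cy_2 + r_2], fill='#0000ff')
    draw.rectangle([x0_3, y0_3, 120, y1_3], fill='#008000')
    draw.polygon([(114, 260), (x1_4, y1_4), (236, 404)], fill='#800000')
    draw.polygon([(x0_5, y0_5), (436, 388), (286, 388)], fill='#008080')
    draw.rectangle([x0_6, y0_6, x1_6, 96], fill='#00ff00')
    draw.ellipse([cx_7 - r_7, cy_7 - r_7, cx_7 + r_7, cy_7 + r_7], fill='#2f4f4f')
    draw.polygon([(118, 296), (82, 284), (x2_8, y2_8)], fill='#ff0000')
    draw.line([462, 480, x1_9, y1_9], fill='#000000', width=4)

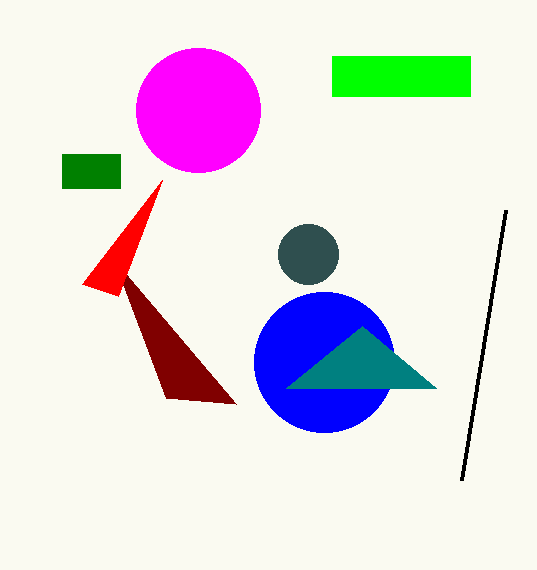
cx_1 = 198, cy_1 = 110, r_1 = 62, cx_2 = 324, cy_2 = 362, r_2 = 70, x0_3 = 62, y0_3 = 154, y1_3 = 188, x1_4 = 166, y1_4 = 398, x0_5 = 362, y0_5 = 326, x0_6 = 332, y0_6 = 56, x1_6 = 470, cx_7 = 308, cy_7 = 254, r_7 = 30, x2_8 = 162, y2_8 = 180, x1_9 = 506, y1_9 = 210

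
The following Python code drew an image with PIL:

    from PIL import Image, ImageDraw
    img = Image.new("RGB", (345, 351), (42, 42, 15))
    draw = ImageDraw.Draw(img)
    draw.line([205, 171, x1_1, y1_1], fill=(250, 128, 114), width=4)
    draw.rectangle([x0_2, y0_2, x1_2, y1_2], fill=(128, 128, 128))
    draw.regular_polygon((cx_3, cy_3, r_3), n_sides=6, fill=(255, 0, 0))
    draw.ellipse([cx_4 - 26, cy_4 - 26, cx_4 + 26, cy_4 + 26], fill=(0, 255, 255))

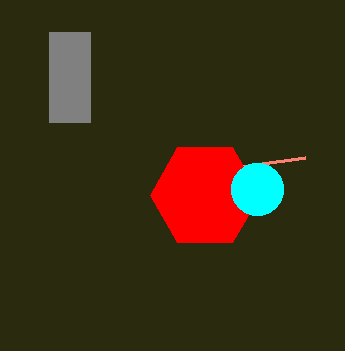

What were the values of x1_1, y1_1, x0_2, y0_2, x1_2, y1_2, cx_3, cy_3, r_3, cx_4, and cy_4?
x1_1 = 305, y1_1 = 157, x0_2 = 49, y0_2 = 32, x1_2 = 90, y1_2 = 122, cx_3 = 205, cy_3 = 195, r_3 = 55, cx_4 = 257, cy_4 = 189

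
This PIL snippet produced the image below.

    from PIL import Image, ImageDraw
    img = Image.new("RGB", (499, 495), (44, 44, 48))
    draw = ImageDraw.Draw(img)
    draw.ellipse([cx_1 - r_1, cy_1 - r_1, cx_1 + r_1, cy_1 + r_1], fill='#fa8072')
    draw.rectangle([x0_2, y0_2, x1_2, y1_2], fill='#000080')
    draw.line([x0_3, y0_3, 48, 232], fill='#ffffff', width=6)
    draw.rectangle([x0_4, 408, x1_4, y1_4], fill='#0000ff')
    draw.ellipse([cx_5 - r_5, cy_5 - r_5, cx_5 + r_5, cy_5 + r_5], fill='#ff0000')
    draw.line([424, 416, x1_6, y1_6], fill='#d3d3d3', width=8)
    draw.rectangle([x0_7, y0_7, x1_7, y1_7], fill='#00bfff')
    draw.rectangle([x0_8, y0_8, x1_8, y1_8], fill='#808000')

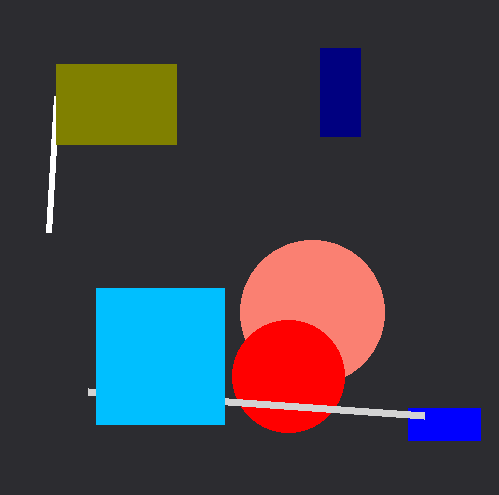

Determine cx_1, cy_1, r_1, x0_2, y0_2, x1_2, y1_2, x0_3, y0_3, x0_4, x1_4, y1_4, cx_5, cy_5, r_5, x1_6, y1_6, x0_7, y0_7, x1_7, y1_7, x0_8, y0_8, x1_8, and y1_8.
cx_1 = 312, cy_1 = 312, r_1 = 72, x0_2 = 320, y0_2 = 48, x1_2 = 360, y1_2 = 136, x0_3 = 56, y0_3 = 96, x0_4 = 408, x1_4 = 480, y1_4 = 440, cx_5 = 288, cy_5 = 376, r_5 = 56, x1_6 = 88, y1_6 = 392, x0_7 = 96, y0_7 = 288, x1_7 = 224, y1_7 = 424, x0_8 = 56, y0_8 = 64, x1_8 = 176, y1_8 = 144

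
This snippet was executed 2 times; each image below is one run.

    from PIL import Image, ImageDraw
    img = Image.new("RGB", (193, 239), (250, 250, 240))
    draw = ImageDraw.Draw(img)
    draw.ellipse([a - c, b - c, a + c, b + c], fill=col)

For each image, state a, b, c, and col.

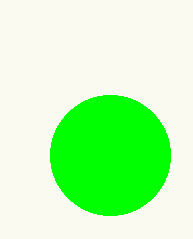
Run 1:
a = 110
b = 155
c = 60
col = 'lime'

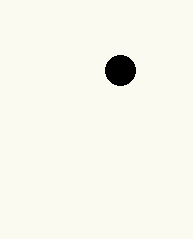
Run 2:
a = 120; b = 70; c = 15; col = 'black'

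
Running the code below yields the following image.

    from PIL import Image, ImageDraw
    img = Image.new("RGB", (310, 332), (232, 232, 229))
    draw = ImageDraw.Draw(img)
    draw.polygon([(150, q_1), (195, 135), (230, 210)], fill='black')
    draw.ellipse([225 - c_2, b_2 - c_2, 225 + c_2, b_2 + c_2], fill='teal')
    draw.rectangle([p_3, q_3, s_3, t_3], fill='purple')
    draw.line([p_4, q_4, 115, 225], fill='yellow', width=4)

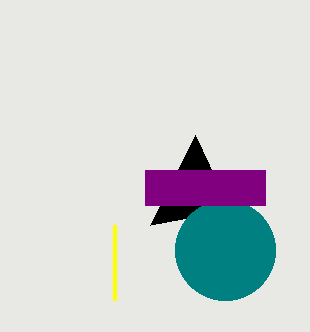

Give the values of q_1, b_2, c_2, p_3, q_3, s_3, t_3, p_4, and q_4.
q_1 = 225; b_2 = 250; c_2 = 50; p_3 = 145; q_3 = 170; s_3 = 265; t_3 = 205; p_4 = 115; q_4 = 300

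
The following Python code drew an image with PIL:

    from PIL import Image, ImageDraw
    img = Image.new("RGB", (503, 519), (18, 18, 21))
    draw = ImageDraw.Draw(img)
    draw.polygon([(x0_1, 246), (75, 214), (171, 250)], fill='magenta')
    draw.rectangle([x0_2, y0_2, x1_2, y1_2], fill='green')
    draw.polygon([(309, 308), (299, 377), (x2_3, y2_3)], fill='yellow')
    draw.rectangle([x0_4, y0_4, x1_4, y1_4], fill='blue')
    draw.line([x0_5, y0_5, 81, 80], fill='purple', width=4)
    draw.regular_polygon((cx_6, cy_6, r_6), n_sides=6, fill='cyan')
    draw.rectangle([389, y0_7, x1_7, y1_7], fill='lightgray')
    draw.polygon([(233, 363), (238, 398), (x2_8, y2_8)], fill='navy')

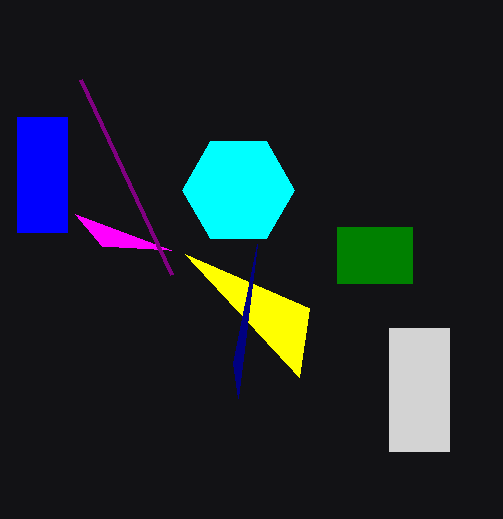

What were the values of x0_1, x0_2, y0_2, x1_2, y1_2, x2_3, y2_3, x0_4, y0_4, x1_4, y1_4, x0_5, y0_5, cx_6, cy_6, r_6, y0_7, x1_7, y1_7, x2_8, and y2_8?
x0_1 = 102, x0_2 = 337, y0_2 = 227, x1_2 = 412, y1_2 = 283, x2_3 = 185, y2_3 = 254, x0_4 = 17, y0_4 = 117, x1_4 = 67, y1_4 = 232, x0_5 = 172, y0_5 = 275, cx_6 = 238, cy_6 = 190, r_6 = 56, y0_7 = 328, x1_7 = 449, y1_7 = 451, x2_8 = 257, y2_8 = 244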